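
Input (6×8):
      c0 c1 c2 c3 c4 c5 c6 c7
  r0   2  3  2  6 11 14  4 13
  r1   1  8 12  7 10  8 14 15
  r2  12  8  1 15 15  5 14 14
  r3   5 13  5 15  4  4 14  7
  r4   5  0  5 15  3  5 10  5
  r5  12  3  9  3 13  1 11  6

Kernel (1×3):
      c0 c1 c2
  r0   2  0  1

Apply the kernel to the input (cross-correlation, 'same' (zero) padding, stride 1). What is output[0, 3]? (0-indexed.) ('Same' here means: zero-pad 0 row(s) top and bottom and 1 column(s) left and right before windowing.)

The receptive field on the zero-padded input at this output position is [2 6 11]. Elementwise product with the kernel and sum: 2·2 + 11·1.

15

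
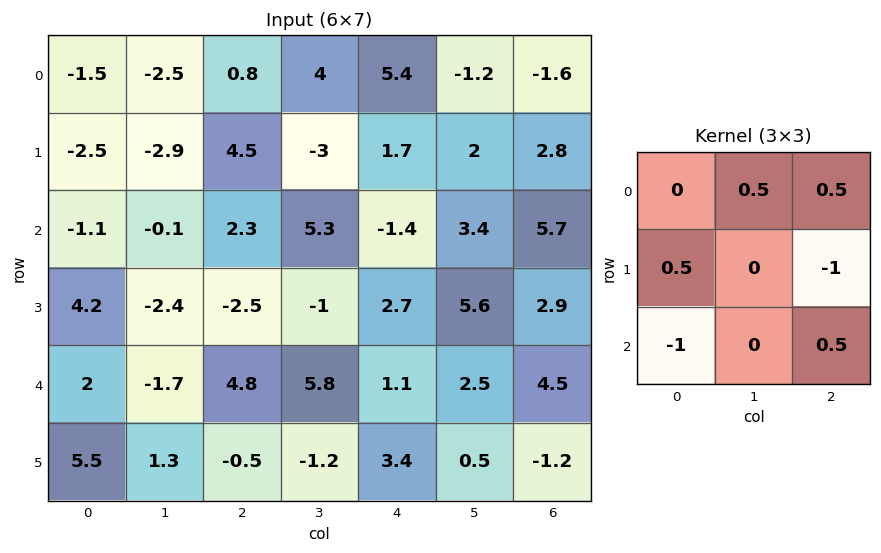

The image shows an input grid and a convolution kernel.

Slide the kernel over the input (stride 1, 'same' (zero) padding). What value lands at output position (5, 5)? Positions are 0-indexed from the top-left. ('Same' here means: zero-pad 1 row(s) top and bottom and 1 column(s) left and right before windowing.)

6.4

The receptive field on the zero-padded input at this output position is [1.1 2.5 4.5 / 3.4 0.5 -1.2 / 0 0 0]. Elementwise product with the kernel and sum: 2.5·0.5 + 4.5·0.5 + 3.4·0.5 + -1.2·-1 + 0·-1 + 0·0.5.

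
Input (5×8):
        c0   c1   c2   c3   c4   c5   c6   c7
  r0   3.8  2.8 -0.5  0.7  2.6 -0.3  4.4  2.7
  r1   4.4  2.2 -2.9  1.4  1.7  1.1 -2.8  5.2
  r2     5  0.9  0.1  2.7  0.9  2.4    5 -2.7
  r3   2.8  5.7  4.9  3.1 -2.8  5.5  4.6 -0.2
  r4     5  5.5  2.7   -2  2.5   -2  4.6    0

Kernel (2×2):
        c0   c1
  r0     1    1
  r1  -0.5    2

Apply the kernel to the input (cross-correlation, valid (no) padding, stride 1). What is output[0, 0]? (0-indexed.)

The receptive field on the input at this output position is [3.8 2.8 / 4.4 2.2]. Elementwise product with the kernel and sum: 3.8·1 + 2.8·1 + 4.4·-0.5 + 2.2·2.

8.8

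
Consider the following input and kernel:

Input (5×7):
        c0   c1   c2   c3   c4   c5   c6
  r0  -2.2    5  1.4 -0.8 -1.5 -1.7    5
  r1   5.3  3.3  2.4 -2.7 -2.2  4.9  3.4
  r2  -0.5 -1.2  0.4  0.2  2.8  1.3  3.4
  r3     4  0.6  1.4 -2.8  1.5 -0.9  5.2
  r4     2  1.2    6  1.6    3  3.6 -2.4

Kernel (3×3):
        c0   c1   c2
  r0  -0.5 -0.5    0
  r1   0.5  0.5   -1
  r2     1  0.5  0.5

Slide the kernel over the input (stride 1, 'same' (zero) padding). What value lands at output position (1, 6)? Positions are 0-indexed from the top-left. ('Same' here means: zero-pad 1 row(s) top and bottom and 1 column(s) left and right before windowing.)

5.5

The receptive field on the zero-padded input at this output position is [-1.7 5 0 / 4.9 3.4 0 / 1.3 3.4 0]. Elementwise product with the kernel and sum: -1.7·-0.5 + 5·-0.5 + 4.9·0.5 + 3.4·0.5 + 0·-1 + 1.3·1 + 3.4·0.5 + 0·0.5.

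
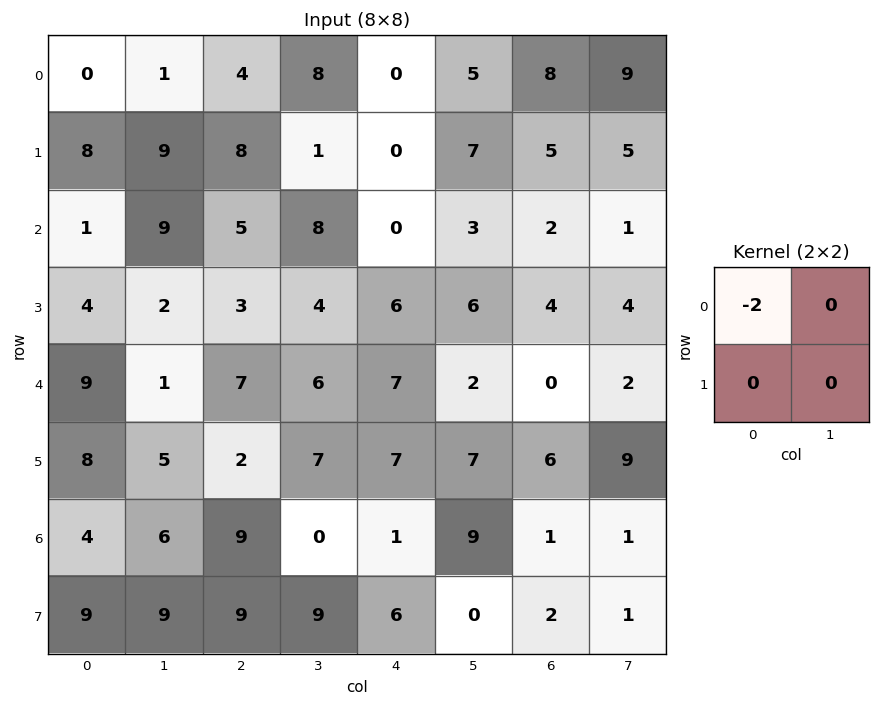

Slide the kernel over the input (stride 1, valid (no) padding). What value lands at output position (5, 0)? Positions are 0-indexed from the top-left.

The receptive field on the input at this output position is [8 5 / 4 6]. Elementwise product with the kernel and sum: 8·-2.

-16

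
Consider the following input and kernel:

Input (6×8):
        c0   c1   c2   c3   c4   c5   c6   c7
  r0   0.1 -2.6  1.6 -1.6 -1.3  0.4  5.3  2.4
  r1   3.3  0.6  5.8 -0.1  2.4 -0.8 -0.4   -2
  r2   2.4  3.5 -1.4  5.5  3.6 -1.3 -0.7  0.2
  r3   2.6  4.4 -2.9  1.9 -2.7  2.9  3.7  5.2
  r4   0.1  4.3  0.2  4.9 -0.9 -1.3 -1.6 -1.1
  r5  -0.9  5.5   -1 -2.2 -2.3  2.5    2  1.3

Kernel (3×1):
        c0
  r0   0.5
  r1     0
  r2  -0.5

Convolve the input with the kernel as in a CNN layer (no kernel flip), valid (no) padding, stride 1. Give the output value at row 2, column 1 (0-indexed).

The receptive field on the input at this output position is [3.5 / 4.4 / 4.3]. Elementwise product with the kernel and sum: 3.5·0.5 + 4.3·-0.5.

-0.4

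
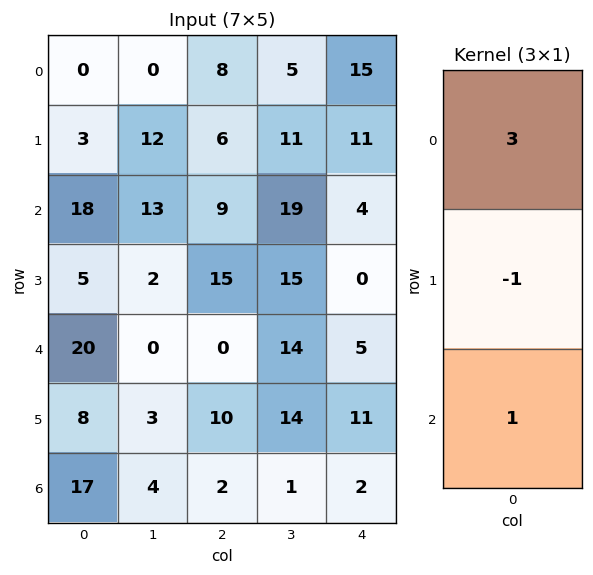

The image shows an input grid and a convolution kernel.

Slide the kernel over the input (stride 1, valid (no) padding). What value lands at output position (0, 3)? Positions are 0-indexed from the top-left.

The receptive field on the input at this output position is [5 / 11 / 19]. Elementwise product with the kernel and sum: 5·3 + 11·-1 + 19·1.

23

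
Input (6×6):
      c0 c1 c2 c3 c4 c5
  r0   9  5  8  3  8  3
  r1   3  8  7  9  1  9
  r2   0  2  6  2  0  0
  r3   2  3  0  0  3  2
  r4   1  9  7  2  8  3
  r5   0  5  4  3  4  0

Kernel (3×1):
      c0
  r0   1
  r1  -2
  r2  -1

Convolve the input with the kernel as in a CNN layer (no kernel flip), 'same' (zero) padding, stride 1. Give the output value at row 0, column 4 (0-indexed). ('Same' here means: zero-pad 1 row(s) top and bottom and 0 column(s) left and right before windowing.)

The receptive field on the zero-padded input at this output position is [0 / 8 / 1]. Elementwise product with the kernel and sum: 0·1 + 8·-2 + 1·-1.

-17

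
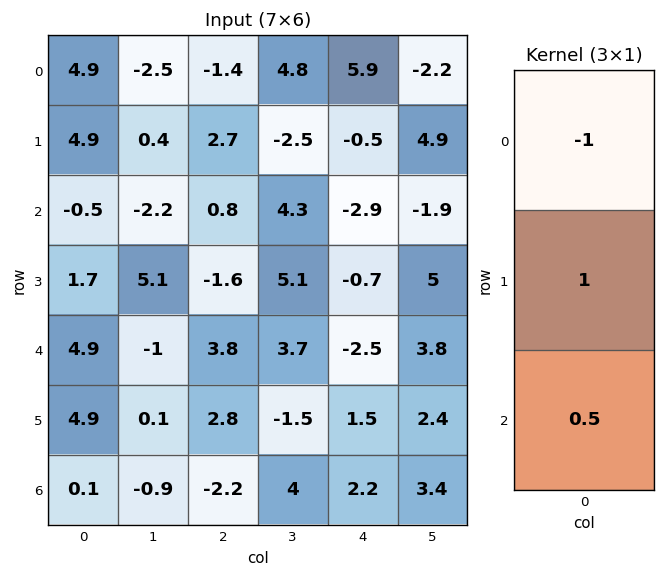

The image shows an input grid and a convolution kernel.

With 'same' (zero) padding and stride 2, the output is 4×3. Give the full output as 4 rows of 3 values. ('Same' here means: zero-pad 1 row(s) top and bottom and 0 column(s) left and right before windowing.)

Output[0,0]: The receptive field on the zero-padded input at this output position is [0 / 4.9 / 4.9]. Elementwise product with the kernel and sum: 0·-1 + 4.9·1 + 4.9·0.5.
Output[0,1]: The receptive field on the zero-padded input at this output position is [0 / -1.4 / 2.7]. Elementwise product with the kernel and sum: 0·-1 + -1.4·1 + 2.7·0.5.

7.35 -0.05 5.65
-4.55 -2.7 -2.75
5.65 6.8 -1.05
-4.8 -5 0.7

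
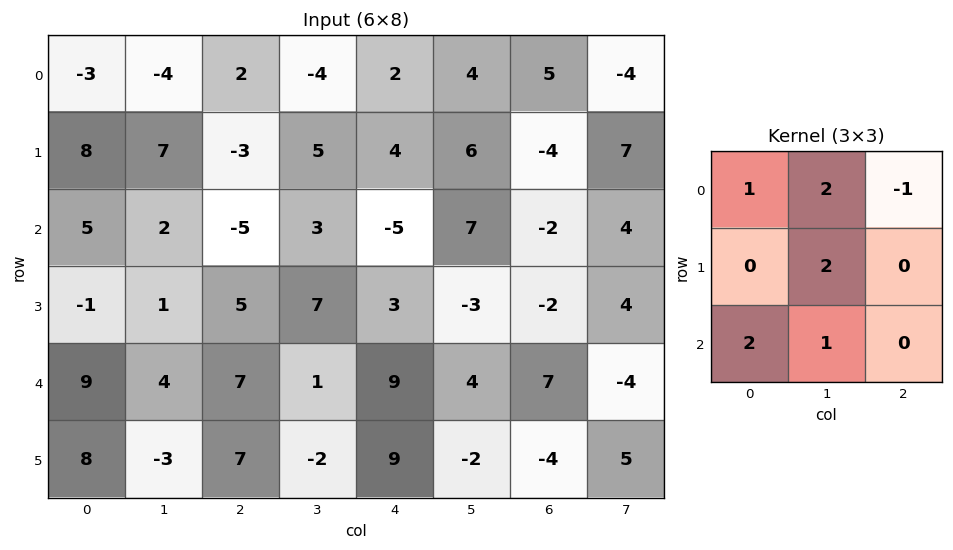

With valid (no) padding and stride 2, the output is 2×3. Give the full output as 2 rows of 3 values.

Output[0,0]: The receptive field on the input at this output position is [-3 -4 2 / 8 7 -3 / 5 2 -5]. Elementwise product with the kernel and sum: -3·1 + -4·2 + 2·-1 + 7·2 + 5·2 + 2·1.

13 -5 14
38 35 27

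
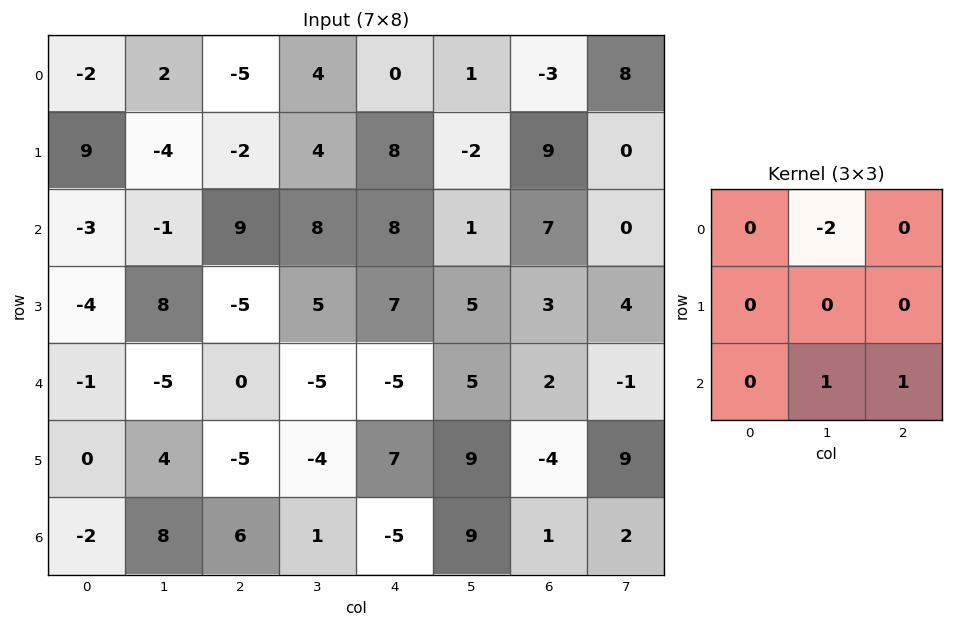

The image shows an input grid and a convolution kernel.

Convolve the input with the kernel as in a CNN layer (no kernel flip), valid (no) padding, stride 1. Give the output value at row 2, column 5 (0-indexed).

-13

The receptive field on the input at this output position is [1 7 0 / 5 3 4 / 5 2 -1]. Elementwise product with the kernel and sum: 7·-2 + 2·1 + -1·1.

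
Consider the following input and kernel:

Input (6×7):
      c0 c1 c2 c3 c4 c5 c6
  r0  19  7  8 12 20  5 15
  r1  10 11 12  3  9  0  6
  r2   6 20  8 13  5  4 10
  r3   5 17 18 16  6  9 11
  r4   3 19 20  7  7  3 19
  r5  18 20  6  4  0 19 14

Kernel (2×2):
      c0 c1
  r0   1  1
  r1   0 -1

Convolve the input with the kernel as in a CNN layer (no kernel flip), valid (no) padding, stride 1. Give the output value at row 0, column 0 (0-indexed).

The receptive field on the input at this output position is [19 7 / 10 11]. Elementwise product with the kernel and sum: 19·1 + 7·1 + 11·-1.

15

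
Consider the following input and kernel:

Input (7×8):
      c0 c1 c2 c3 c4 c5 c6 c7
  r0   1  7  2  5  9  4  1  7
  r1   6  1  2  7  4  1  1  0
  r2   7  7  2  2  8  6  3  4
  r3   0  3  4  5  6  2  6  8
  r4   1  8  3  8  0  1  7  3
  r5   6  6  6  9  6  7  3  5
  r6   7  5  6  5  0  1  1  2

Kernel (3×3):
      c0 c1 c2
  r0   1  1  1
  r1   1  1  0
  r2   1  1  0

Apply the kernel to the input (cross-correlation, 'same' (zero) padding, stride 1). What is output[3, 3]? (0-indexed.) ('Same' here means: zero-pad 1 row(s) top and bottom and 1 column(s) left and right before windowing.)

32

The receptive field on the zero-padded input at this output position is [2 2 8 / 4 5 6 / 3 8 0]. Elementwise product with the kernel and sum: 2·1 + 2·1 + 8·1 + 4·1 + 5·1 + 3·1 + 8·1.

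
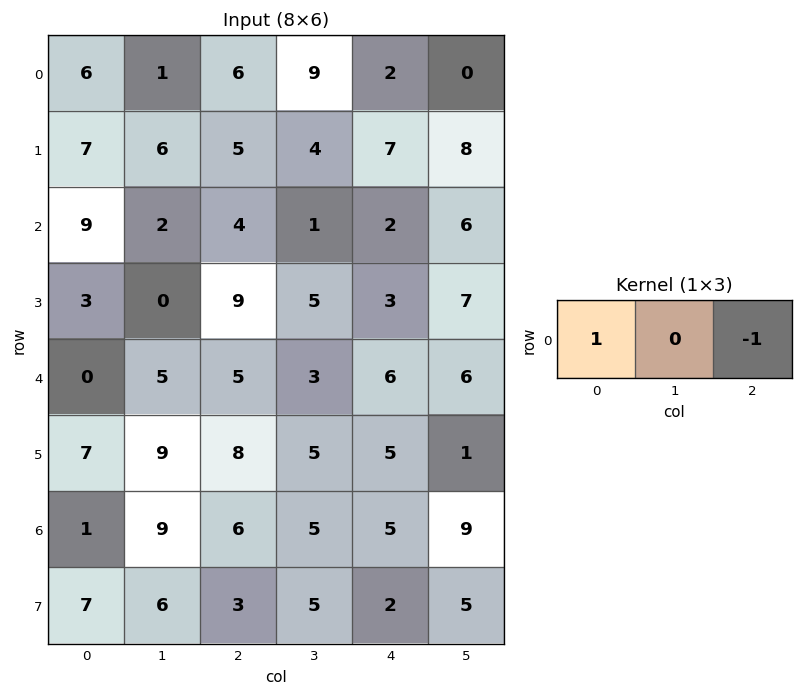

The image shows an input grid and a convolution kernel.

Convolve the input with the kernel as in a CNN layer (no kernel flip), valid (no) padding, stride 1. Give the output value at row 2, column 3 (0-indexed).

The receptive field on the input at this output position is [1 2 6]. Elementwise product with the kernel and sum: 1·1 + 6·-1.

-5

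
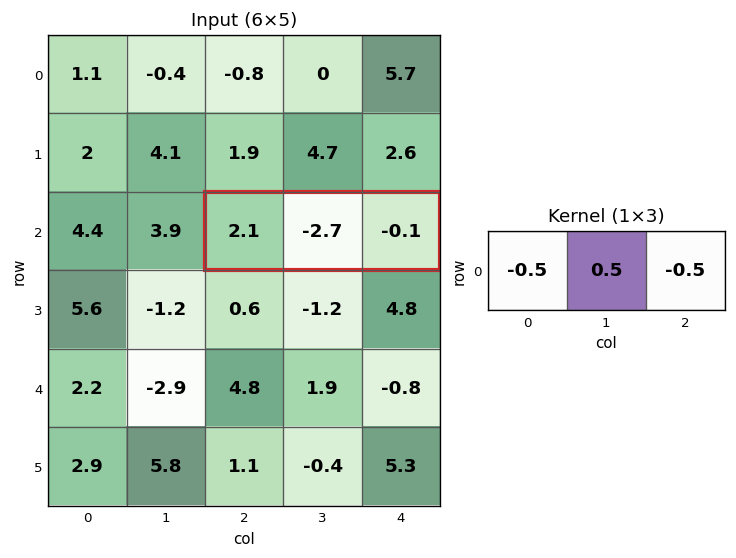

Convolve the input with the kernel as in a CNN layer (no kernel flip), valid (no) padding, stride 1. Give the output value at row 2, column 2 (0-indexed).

-2.35

The receptive field on the input at this output position is [2.1 -2.7 -0.1]. Elementwise product with the kernel and sum: 2.1·-0.5 + -2.7·0.5 + -0.1·-0.5.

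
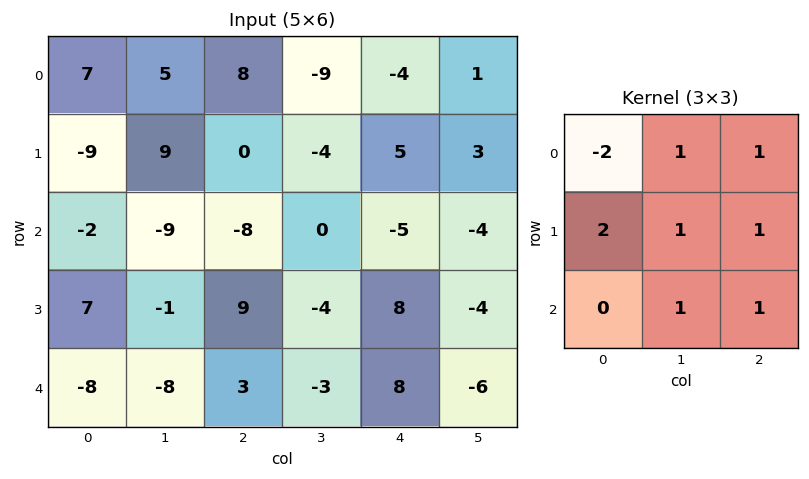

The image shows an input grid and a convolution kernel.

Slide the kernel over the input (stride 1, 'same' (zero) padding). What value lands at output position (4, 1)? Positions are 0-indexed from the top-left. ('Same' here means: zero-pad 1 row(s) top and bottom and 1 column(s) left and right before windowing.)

-27

The receptive field on the zero-padded input at this output position is [7 -1 9 / -8 -8 3 / 0 0 0]. Elementwise product with the kernel and sum: 7·-2 + -1·1 + 9·1 + -8·2 + -8·1 + 3·1 + 0·1 + 0·1.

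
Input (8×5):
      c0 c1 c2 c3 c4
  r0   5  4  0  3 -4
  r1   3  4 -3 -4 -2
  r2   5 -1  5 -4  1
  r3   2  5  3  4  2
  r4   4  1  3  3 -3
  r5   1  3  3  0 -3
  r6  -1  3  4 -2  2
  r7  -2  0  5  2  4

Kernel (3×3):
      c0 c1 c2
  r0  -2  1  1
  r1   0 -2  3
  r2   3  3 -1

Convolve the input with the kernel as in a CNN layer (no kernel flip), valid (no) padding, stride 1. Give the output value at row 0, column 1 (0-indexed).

5

The receptive field on the input at this output position is [4 0 3 / 4 -3 -4 / -1 5 -4]. Elementwise product with the kernel and sum: 4·-2 + 0·1 + 3·1 + -3·-2 + -4·3 + -1·3 + 5·3 + -4·-1.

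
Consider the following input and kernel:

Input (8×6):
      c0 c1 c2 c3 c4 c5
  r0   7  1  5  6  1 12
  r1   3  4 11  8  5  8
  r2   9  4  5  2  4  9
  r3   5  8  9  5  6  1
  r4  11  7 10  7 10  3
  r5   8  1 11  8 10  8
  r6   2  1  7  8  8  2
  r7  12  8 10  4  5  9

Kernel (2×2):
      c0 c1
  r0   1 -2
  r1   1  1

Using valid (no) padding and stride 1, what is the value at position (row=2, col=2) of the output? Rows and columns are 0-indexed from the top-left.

15

The receptive field on the input at this output position is [5 2 / 9 5]. Elementwise product with the kernel and sum: 5·1 + 2·-2 + 9·1 + 5·1.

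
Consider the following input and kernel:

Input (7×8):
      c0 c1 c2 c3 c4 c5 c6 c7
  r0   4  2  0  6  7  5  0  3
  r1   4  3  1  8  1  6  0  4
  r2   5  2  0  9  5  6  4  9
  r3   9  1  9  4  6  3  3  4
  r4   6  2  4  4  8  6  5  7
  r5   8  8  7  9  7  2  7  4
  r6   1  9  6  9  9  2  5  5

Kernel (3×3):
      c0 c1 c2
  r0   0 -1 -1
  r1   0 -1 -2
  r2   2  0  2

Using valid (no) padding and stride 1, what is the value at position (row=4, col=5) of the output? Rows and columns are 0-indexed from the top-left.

-13

The receptive field on the input at this output position is [6 5 7 / 2 7 4 / 2 5 5]. Elementwise product with the kernel and sum: 5·-1 + 7·-1 + 7·-1 + 4·-2 + 2·2 + 5·2.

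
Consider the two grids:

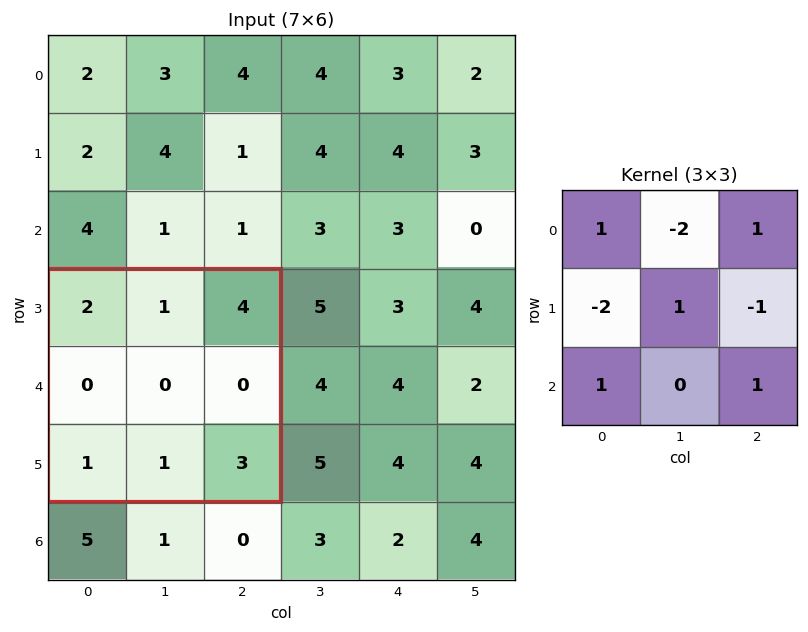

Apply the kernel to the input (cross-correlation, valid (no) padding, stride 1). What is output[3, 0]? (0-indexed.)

8

The receptive field on the input at this output position is [2 1 4 / 0 0 0 / 1 1 3]. Elementwise product with the kernel and sum: 2·1 + 1·-2 + 4·1 + 0·-2 + 0·1 + 0·-1 + 1·1 + 3·1.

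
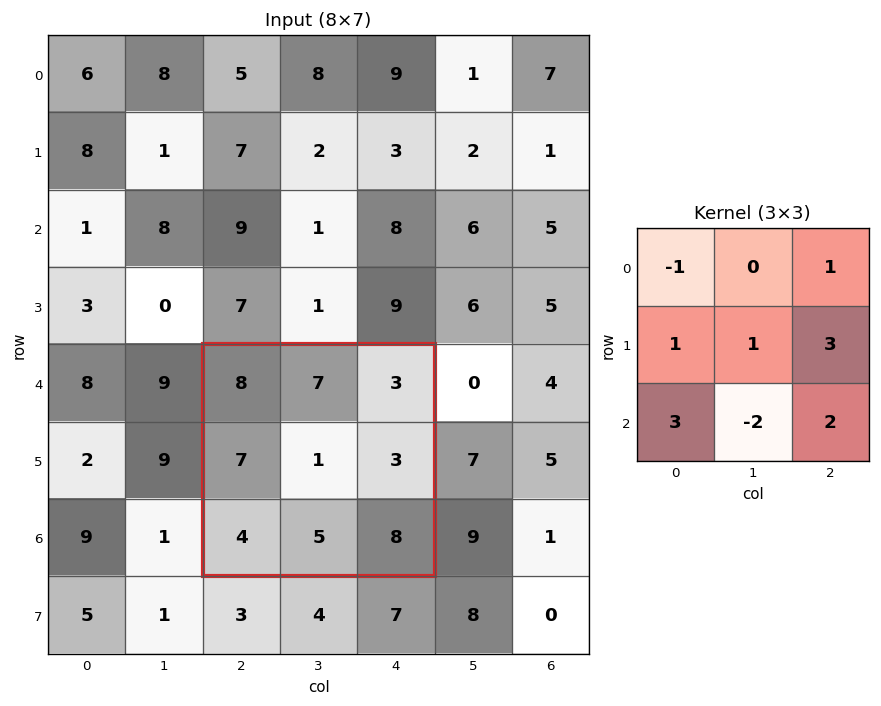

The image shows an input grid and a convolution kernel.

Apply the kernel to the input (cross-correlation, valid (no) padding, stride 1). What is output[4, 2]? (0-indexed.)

The receptive field on the input at this output position is [8 7 3 / 7 1 3 / 4 5 8]. Elementwise product with the kernel and sum: 8·-1 + 3·1 + 7·1 + 1·1 + 3·3 + 4·3 + 5·-2 + 8·2.

30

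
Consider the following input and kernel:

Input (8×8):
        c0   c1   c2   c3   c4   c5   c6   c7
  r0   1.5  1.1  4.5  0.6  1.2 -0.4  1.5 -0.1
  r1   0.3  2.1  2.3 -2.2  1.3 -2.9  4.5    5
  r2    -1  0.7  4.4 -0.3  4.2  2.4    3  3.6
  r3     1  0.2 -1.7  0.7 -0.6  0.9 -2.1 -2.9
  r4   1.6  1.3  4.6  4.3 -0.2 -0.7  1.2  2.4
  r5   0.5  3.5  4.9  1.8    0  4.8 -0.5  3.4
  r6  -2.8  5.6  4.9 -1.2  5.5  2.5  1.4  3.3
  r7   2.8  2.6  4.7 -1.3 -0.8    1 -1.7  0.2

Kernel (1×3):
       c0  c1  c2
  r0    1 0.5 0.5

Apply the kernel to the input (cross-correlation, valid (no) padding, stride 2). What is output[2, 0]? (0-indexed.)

The receptive field on the input at this output position is [1.6 1.3 4.6]. Elementwise product with the kernel and sum: 1.6·1 + 1.3·0.5 + 4.6·0.5.

4.55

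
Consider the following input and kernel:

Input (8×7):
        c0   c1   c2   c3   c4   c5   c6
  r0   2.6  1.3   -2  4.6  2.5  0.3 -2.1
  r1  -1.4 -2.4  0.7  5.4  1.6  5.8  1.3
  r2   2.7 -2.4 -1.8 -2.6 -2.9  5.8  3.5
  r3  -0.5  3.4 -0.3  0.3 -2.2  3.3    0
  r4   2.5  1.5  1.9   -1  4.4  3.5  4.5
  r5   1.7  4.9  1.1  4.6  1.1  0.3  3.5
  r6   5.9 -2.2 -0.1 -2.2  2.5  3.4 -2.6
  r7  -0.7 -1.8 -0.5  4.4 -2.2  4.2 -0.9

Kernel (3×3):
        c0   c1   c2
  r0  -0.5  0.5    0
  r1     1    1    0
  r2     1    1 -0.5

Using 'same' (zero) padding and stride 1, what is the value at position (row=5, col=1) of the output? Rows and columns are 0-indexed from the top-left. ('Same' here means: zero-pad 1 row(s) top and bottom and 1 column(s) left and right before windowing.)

9.85

The receptive field on the zero-padded input at this output position is [2.5 1.5 1.9 / 1.7 4.9 1.1 / 5.9 -2.2 -0.1]. Elementwise product with the kernel and sum: 2.5·-0.5 + 1.5·0.5 + 1.7·1 + 4.9·1 + 5.9·1 + -2.2·1 + -0.1·-0.5.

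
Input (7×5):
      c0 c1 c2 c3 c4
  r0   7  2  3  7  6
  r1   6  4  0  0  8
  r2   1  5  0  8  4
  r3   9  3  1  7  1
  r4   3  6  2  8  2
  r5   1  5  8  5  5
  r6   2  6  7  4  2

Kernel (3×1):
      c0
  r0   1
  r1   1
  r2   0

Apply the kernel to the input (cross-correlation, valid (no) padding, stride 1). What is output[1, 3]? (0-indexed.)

The receptive field on the input at this output position is [0 / 8 / 7]. Elementwise product with the kernel and sum: 0·1 + 8·1.

8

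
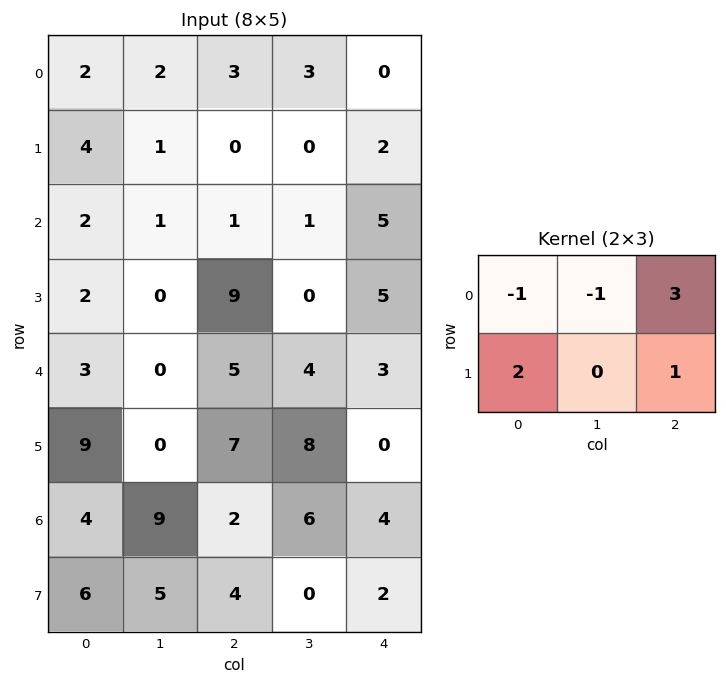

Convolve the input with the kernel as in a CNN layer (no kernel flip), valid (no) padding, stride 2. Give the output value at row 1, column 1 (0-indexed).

36

The receptive field on the input at this output position is [1 1 5 / 9 0 5]. Elementwise product with the kernel and sum: 1·-1 + 1·-1 + 5·3 + 9·2 + 5·1.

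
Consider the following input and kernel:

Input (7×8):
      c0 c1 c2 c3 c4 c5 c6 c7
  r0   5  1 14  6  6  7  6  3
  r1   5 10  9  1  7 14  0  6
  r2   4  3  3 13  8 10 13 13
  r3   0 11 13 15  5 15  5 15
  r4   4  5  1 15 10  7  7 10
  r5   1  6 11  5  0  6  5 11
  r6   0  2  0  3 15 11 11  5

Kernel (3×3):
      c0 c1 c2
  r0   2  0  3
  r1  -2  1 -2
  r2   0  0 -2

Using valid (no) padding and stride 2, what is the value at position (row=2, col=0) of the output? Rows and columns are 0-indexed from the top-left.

The receptive field on the input at this output position is [4 5 1 / 1 6 11 / 0 2 0]. Elementwise product with the kernel and sum: 4·2 + 1·3 + 1·-2 + 6·1 + 11·-2 + 0·-2.

-7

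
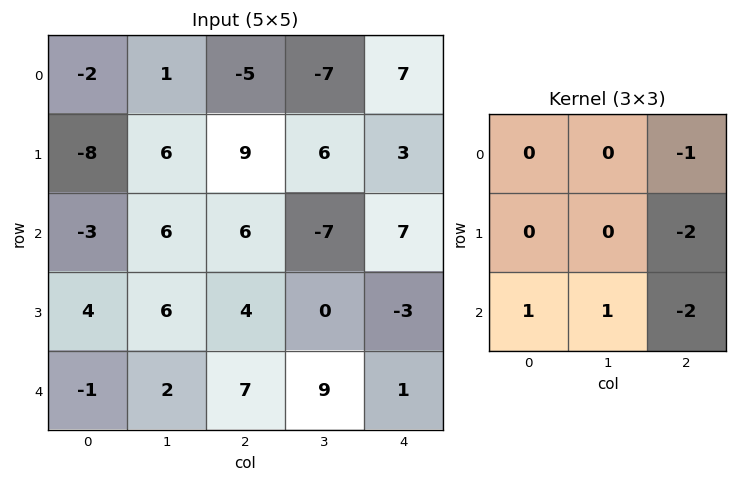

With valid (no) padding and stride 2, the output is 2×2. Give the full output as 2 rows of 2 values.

-22 -28
-27 13

Output[0,0]: The receptive field on the input at this output position is [-2 1 -5 / -8 6 9 / -3 6 6]. Elementwise product with the kernel and sum: -5·-1 + 9·-2 + -3·1 + 6·1 + 6·-2.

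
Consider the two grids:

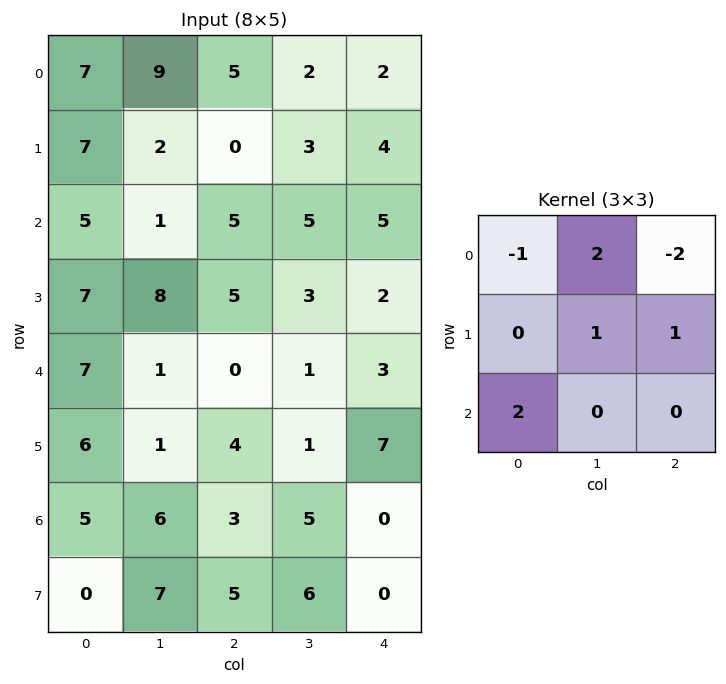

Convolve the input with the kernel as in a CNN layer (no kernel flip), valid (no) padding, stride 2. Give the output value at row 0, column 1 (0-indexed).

The receptive field on the input at this output position is [5 2 2 / 0 3 4 / 5 5 5]. Elementwise product with the kernel and sum: 5·-1 + 2·2 + 2·-2 + 3·1 + 4·1 + 5·2.

12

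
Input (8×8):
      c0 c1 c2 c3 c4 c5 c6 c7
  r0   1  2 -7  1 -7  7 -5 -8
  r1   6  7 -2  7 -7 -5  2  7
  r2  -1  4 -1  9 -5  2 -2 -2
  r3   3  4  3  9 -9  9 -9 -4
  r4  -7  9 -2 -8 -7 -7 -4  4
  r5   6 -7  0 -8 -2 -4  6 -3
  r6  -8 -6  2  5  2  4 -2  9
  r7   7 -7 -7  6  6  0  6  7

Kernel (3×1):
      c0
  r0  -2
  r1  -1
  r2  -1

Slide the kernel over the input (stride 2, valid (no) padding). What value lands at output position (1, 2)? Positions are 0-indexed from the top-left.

26

The receptive field on the input at this output position is [-5 / -9 / -7]. Elementwise product with the kernel and sum: -5·-2 + -9·-1 + -7·-1.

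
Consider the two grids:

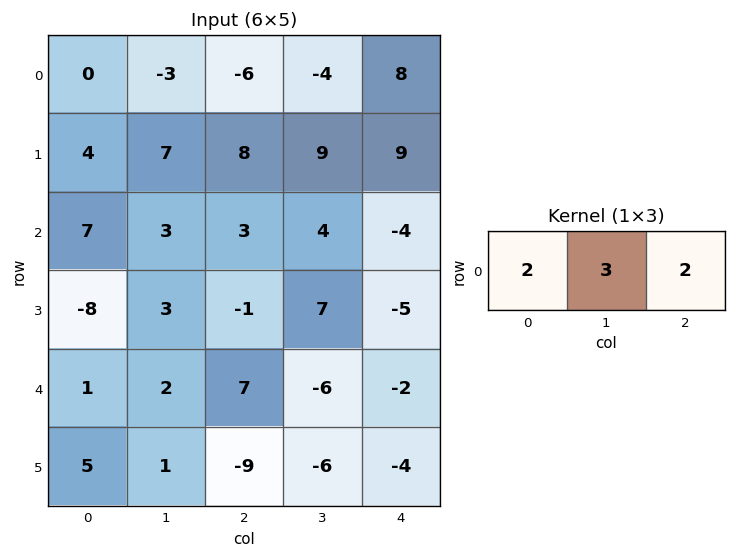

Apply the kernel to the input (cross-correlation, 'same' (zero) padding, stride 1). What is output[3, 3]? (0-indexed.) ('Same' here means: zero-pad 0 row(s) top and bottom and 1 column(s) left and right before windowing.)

9

The receptive field on the zero-padded input at this output position is [-1 7 -5]. Elementwise product with the kernel and sum: -1·2 + 7·3 + -5·2.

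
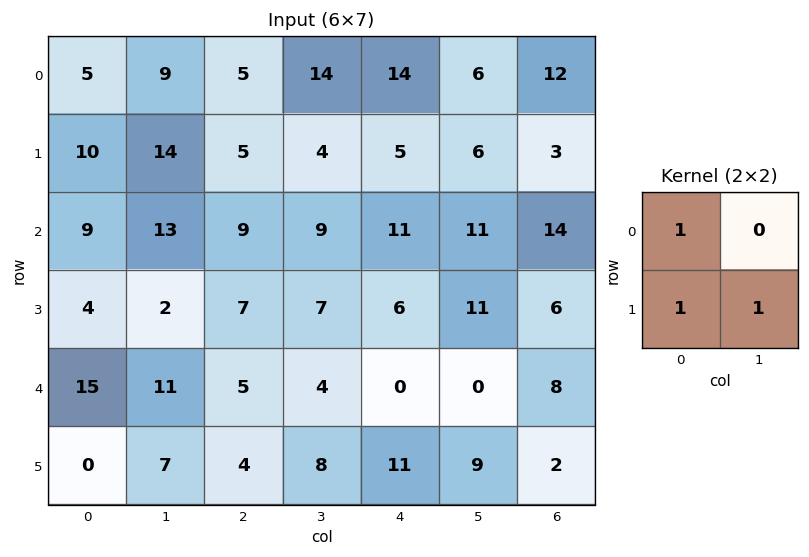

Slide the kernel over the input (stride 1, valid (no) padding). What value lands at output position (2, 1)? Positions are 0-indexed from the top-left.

22

The receptive field on the input at this output position is [13 9 / 2 7]. Elementwise product with the kernel and sum: 13·1 + 2·1 + 7·1.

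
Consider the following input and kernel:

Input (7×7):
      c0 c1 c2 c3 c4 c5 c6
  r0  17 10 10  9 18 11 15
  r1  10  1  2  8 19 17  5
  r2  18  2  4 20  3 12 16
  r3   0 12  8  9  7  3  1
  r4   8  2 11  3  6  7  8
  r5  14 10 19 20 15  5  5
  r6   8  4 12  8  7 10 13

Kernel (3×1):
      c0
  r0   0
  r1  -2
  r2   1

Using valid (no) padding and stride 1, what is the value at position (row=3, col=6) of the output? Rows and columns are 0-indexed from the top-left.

-11

The receptive field on the input at this output position is [1 / 8 / 5]. Elementwise product with the kernel and sum: 8·-2 + 5·1.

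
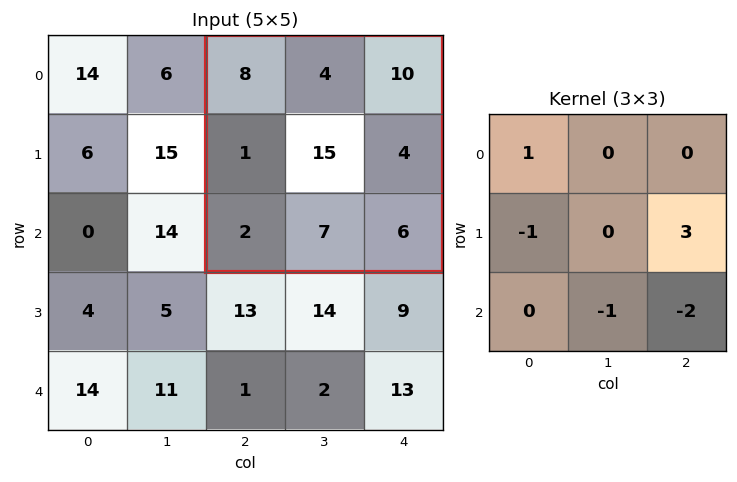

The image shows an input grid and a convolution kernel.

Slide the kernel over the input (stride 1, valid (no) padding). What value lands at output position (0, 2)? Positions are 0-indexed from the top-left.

The receptive field on the input at this output position is [8 4 10 / 1 15 4 / 2 7 6]. Elementwise product with the kernel and sum: 8·1 + 1·-1 + 4·3 + 7·-1 + 6·-2.

0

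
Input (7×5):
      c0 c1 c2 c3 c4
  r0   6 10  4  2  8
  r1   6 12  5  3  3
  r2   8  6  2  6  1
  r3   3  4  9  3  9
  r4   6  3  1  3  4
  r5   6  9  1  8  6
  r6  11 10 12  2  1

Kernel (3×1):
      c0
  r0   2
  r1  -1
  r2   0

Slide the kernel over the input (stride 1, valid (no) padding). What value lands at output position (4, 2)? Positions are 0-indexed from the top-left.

1

The receptive field on the input at this output position is [1 / 1 / 12]. Elementwise product with the kernel and sum: 1·2 + 1·-1.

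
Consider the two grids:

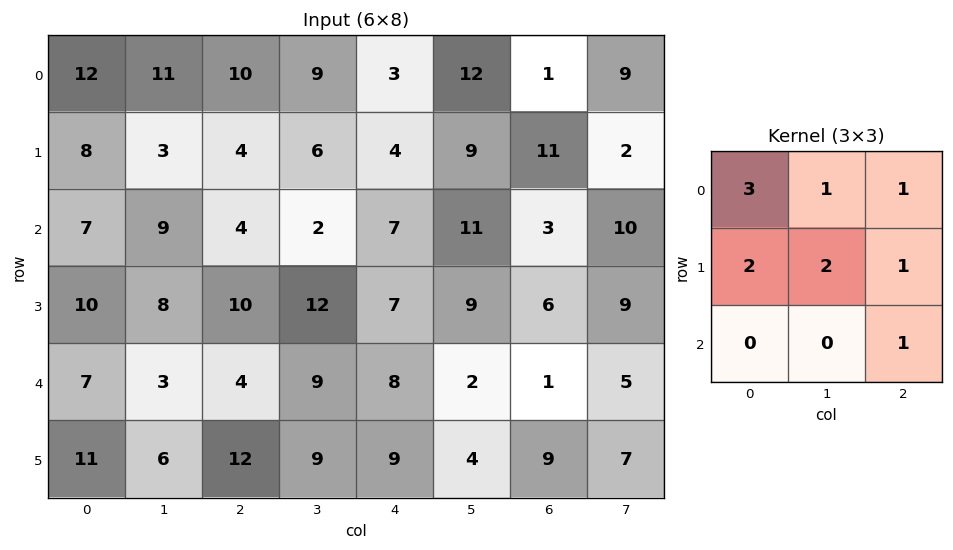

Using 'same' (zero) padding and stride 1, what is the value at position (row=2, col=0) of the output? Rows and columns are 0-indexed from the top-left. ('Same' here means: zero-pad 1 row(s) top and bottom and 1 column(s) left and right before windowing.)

The receptive field on the zero-padded input at this output position is [0 8 3 / 0 7 9 / 0 10 8]. Elementwise product with the kernel and sum: 0·3 + 8·1 + 3·1 + 0·2 + 7·2 + 9·1 + 8·1.

42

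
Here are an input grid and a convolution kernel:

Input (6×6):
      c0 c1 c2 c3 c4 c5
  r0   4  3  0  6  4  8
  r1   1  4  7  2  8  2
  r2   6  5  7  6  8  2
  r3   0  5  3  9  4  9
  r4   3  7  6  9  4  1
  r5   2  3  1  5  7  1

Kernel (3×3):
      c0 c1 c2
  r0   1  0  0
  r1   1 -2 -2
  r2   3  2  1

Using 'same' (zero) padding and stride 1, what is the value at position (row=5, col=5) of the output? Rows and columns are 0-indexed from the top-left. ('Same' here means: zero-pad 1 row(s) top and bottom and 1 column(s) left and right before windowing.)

The receptive field on the zero-padded input at this output position is [4 1 0 / 7 1 0 / 0 0 0]. Elementwise product with the kernel and sum: 4·1 + 7·1 + 1·-2 + 0·-2 + 0·3 + 0·2 + 0·1.

9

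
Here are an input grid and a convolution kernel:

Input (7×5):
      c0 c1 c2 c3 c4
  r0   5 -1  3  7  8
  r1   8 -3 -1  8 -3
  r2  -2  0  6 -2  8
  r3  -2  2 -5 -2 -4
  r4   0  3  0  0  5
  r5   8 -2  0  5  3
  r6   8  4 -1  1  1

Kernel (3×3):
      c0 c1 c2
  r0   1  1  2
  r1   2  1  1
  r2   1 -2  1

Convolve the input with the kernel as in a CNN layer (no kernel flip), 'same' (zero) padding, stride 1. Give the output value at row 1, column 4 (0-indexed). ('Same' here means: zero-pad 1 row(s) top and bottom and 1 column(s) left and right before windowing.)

The receptive field on the zero-padded input at this output position is [7 8 0 / 8 -3 0 / -2 8 0]. Elementwise product with the kernel and sum: 7·1 + 8·1 + 0·2 + 8·2 + -3·1 + 0·1 + -2·1 + 8·-2 + 0·1.

10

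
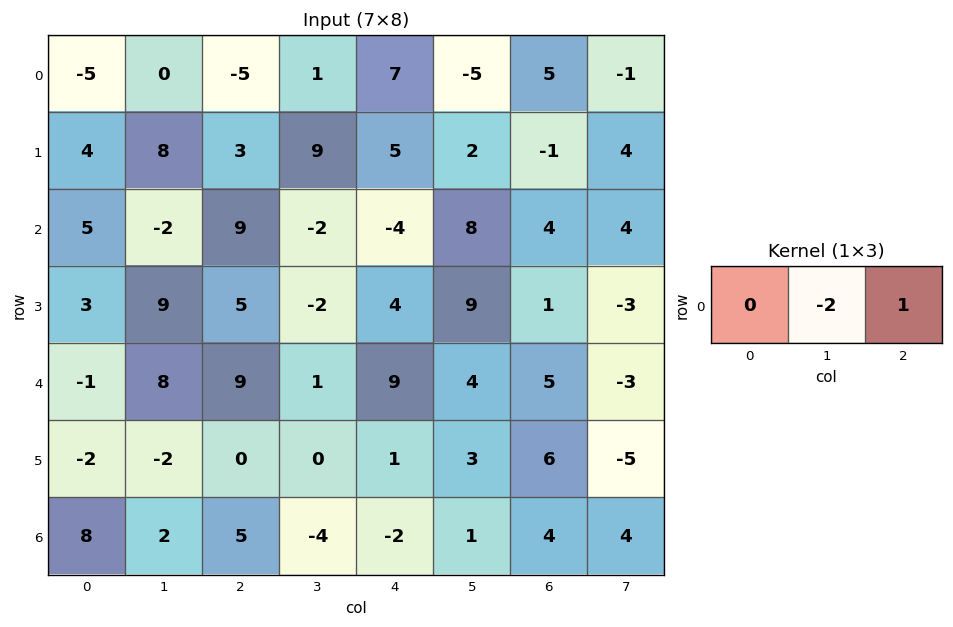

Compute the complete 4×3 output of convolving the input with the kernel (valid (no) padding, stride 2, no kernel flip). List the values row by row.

Output[0,0]: The receptive field on the input at this output position is [-5 0 -5]. Elementwise product with the kernel and sum: 0·-2 + -5·1.

-5 5 15
13 0 -12
-7 7 -3
1 6 2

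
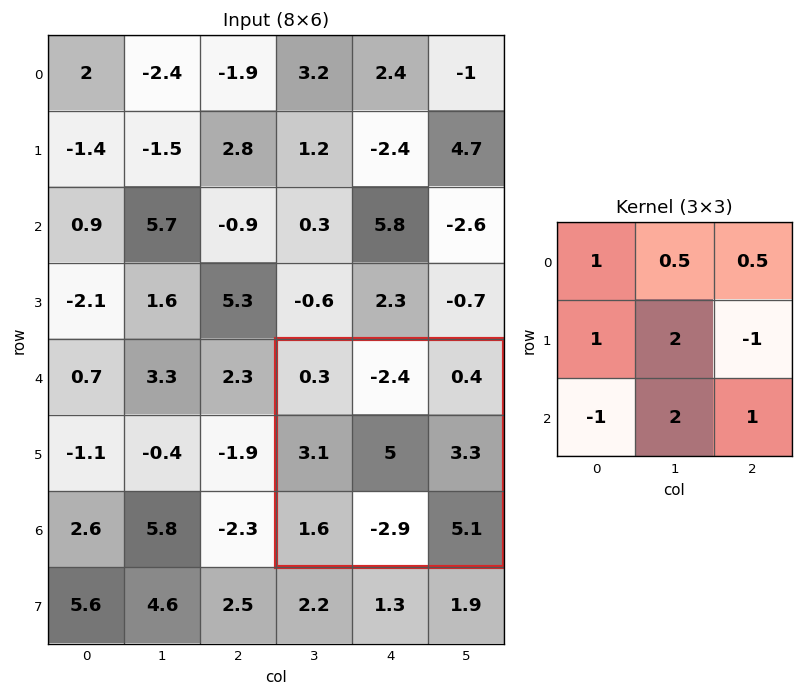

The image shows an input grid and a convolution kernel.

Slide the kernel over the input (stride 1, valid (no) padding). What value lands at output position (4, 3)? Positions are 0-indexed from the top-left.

The receptive field on the input at this output position is [0.3 -2.4 0.4 / 3.1 5 3.3 / 1.6 -2.9 5.1]. Elementwise product with the kernel and sum: 0.3·1 + -2.4·0.5 + 0.4·0.5 + 3.1·1 + 5·2 + 3.3·-1 + 1.6·-1 + -2.9·2 + 5.1·1.

6.8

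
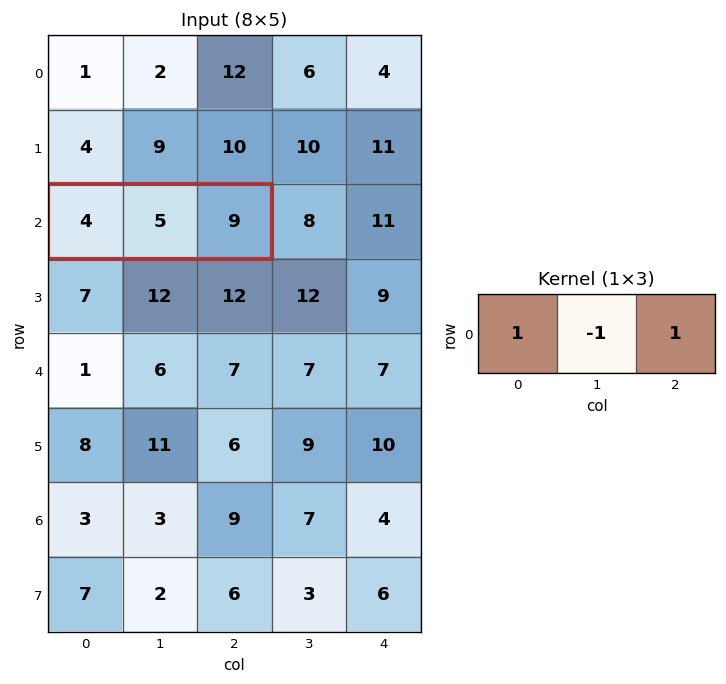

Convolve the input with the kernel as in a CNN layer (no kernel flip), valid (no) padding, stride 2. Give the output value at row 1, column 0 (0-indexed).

The receptive field on the input at this output position is [4 5 9]. Elementwise product with the kernel and sum: 4·1 + 5·-1 + 9·1.

8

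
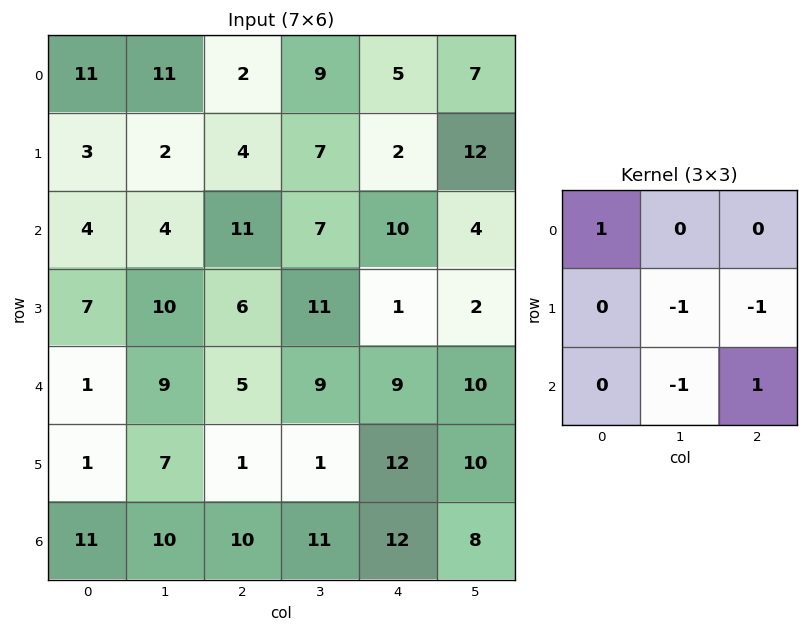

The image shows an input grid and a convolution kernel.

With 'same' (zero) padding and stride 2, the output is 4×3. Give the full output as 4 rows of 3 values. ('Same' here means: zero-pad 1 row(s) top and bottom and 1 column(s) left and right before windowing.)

-23 -8 -2
-5 -11 -6
-4 -4 -10
-21 -14 -19

Output[0,0]: The receptive field on the zero-padded input at this output position is [0 0 0 / 0 11 11 / 0 3 2]. Elementwise product with the kernel and sum: 0·1 + 11·-1 + 11·-1 + 3·-1 + 2·1.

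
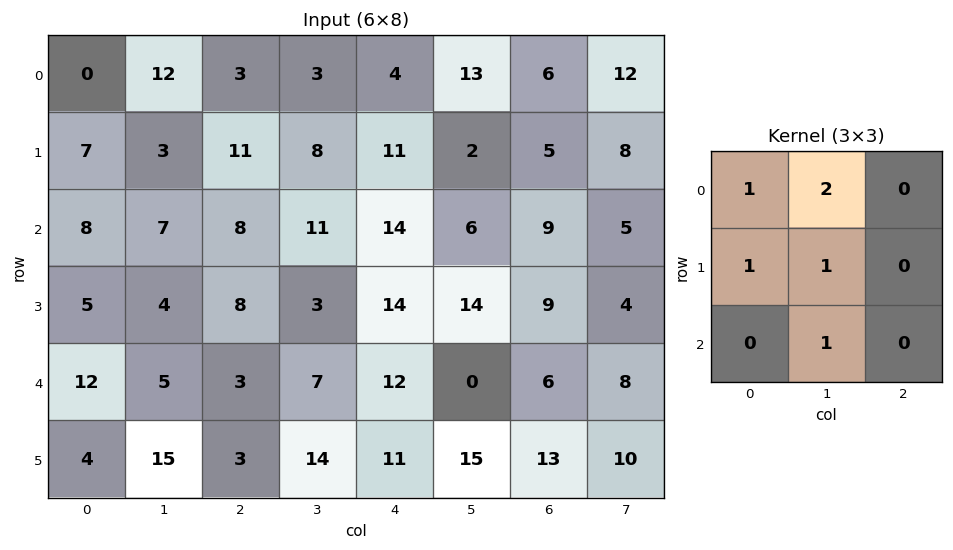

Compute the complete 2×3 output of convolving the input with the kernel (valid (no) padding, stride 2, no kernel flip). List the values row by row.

41 39 49
36 48 54

Output[0,0]: The receptive field on the input at this output position is [0 12 3 / 7 3 11 / 8 7 8]. Elementwise product with the kernel and sum: 0·1 + 12·2 + 7·1 + 3·1 + 7·1.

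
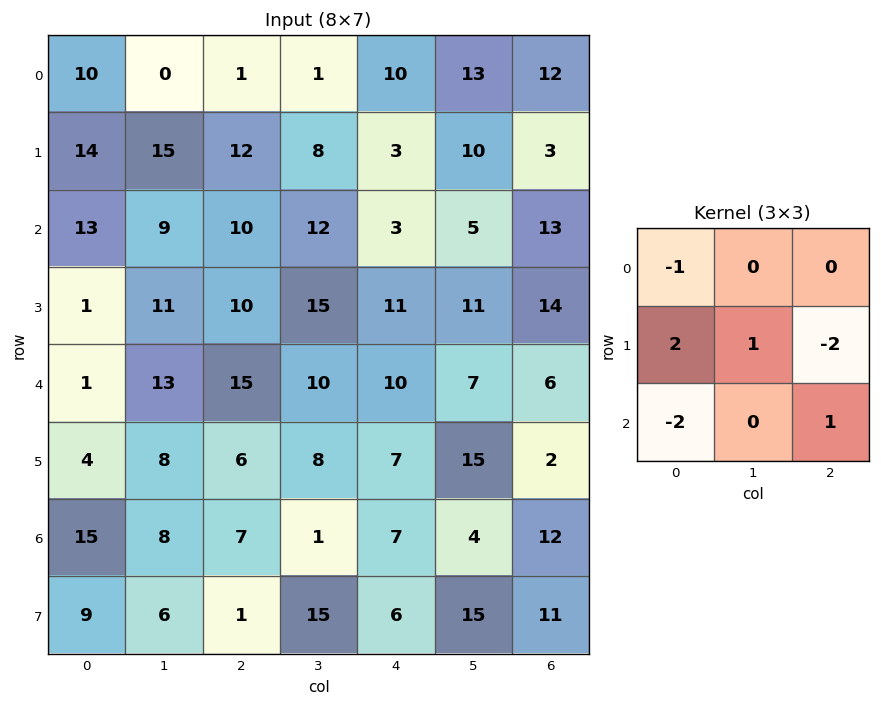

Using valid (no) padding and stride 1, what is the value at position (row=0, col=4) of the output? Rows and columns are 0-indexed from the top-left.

The receptive field on the input at this output position is [10 13 12 / 3 10 3 / 3 5 13]. Elementwise product with the kernel and sum: 10·-1 + 3·2 + 10·1 + 3·-2 + 3·-2 + 13·1.

7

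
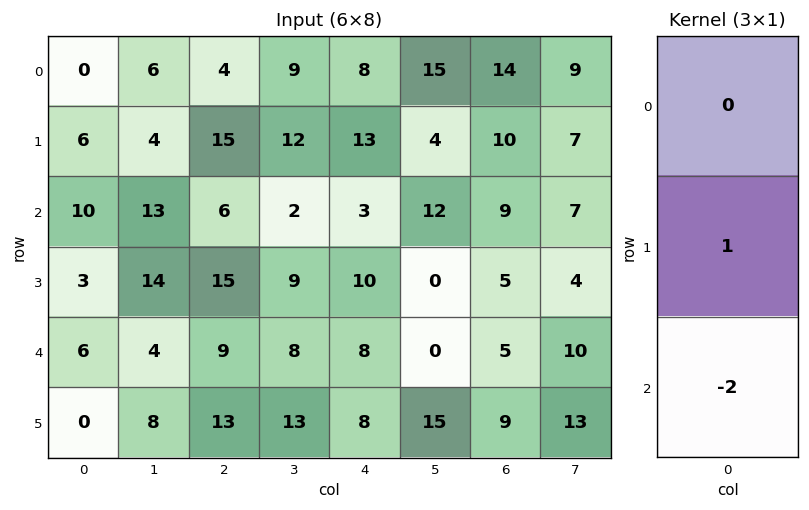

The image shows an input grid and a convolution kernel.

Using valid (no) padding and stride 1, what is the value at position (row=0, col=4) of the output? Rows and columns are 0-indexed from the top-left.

7

The receptive field on the input at this output position is [8 / 13 / 3]. Elementwise product with the kernel and sum: 13·1 + 3·-2.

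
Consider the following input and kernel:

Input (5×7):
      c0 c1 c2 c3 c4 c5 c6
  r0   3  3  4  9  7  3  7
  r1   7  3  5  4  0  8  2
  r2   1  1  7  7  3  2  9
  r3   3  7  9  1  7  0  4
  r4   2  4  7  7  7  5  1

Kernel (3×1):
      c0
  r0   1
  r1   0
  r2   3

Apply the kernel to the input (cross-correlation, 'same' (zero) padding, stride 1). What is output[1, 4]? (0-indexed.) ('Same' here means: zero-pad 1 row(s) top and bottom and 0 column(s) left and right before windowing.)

16

The receptive field on the zero-padded input at this output position is [7 / 0 / 3]. Elementwise product with the kernel and sum: 7·1 + 3·3.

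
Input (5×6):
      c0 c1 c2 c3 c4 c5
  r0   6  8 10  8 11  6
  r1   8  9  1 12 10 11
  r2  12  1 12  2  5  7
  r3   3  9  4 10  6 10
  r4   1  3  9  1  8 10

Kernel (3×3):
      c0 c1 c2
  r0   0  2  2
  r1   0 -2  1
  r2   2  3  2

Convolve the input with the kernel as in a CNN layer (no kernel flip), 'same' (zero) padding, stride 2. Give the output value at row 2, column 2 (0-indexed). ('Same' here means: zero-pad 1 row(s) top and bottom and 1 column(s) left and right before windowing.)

The receptive field on the zero-padded input at this output position is [10 6 10 / 1 8 10 / 0 0 0]. Elementwise product with the kernel and sum: 6·2 + 10·2 + 8·-2 + 10·1 + 0·2 + 0·3 + 0·2.

26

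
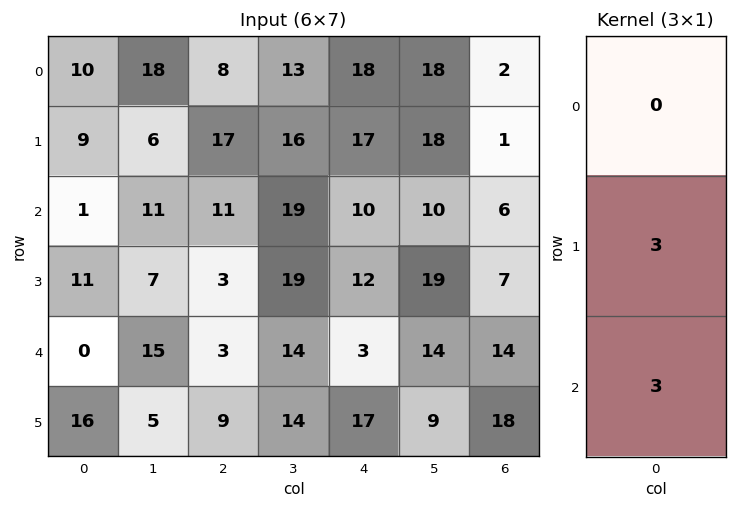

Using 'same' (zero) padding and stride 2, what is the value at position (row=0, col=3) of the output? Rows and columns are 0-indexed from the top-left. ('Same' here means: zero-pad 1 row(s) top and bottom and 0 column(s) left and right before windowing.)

9

The receptive field on the zero-padded input at this output position is [0 / 2 / 1]. Elementwise product with the kernel and sum: 2·3 + 1·3.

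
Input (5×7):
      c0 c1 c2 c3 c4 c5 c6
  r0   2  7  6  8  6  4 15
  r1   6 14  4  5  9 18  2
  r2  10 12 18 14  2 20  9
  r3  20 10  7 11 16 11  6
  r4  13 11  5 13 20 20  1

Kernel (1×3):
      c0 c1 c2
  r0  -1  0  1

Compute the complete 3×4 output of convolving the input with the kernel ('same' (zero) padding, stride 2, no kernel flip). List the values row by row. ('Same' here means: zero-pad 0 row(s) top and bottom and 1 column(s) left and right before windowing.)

Output[0,0]: The receptive field on the zero-padded input at this output position is [0 2 7]. Elementwise product with the kernel and sum: 0·-1 + 7·1.
Output[0,1]: The receptive field on the zero-padded input at this output position is [7 6 8]. Elementwise product with the kernel and sum: 7·-1 + 8·1.

7 1 -4 -4
12 2 6 -20
11 2 7 -20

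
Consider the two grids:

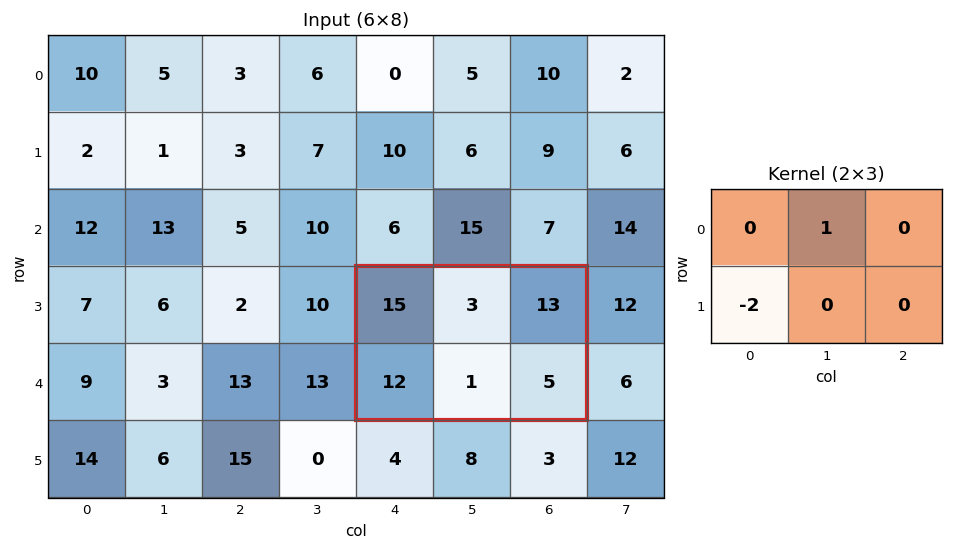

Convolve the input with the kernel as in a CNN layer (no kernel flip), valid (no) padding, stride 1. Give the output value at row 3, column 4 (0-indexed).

-21

The receptive field on the input at this output position is [15 3 13 / 12 1 5]. Elementwise product with the kernel and sum: 3·1 + 12·-2.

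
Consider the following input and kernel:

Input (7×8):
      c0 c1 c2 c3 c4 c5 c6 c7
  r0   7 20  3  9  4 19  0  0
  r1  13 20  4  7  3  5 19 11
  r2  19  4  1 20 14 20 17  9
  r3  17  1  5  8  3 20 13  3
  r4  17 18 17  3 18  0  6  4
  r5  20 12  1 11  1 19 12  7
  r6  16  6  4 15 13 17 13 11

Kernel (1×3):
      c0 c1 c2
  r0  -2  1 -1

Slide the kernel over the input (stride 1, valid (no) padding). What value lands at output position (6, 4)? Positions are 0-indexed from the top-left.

The receptive field on the input at this output position is [13 17 13]. Elementwise product with the kernel and sum: 13·-2 + 17·1 + 13·-1.

-22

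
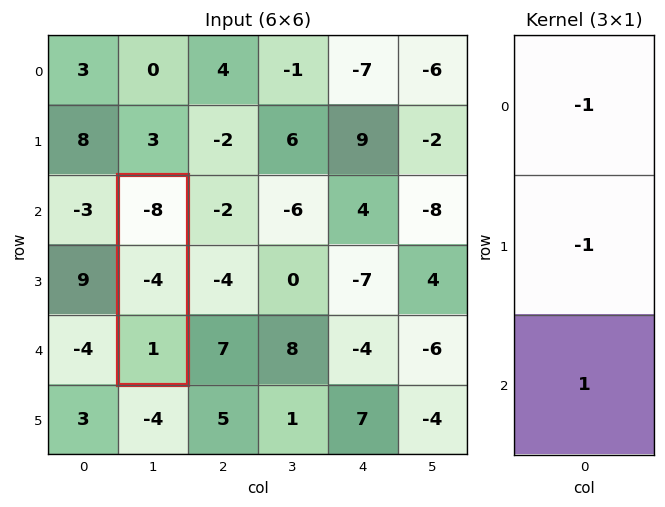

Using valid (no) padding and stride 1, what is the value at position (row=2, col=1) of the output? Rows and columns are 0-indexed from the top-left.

The receptive field on the input at this output position is [-8 / -4 / 1]. Elementwise product with the kernel and sum: -8·-1 + -4·-1 + 1·1.

13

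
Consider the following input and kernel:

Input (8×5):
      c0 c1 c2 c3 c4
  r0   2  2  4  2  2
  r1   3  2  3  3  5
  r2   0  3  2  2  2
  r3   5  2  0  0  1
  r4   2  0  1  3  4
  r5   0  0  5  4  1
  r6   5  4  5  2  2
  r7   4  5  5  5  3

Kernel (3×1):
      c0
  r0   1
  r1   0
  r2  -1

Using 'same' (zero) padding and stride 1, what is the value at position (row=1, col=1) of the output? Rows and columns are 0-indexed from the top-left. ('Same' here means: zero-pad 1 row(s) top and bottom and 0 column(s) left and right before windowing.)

-1

The receptive field on the zero-padded input at this output position is [2 / 2 / 3]. Elementwise product with the kernel and sum: 2·1 + 3·-1.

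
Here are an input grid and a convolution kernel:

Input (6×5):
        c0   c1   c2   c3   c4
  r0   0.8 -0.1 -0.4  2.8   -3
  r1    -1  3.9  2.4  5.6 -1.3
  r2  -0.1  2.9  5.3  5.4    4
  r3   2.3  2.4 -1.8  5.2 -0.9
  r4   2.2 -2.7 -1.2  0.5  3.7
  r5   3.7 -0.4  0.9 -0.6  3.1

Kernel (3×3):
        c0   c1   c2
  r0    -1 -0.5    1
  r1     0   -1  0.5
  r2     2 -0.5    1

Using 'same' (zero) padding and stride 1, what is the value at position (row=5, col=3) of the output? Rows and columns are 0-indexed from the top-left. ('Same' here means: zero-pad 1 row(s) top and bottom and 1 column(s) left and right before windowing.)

The receptive field on the zero-padded input at this output position is [-1.2 0.5 3.7 / 0.9 -0.6 3.1 / 0 0 0]. Elementwise product with the kernel and sum: -1.2·-1 + 0.5·-0.5 + 3.7·1 + -0.6·-1 + 3.1·0.5 + 0·2 + 0·-0.5 + 0·1.

6.8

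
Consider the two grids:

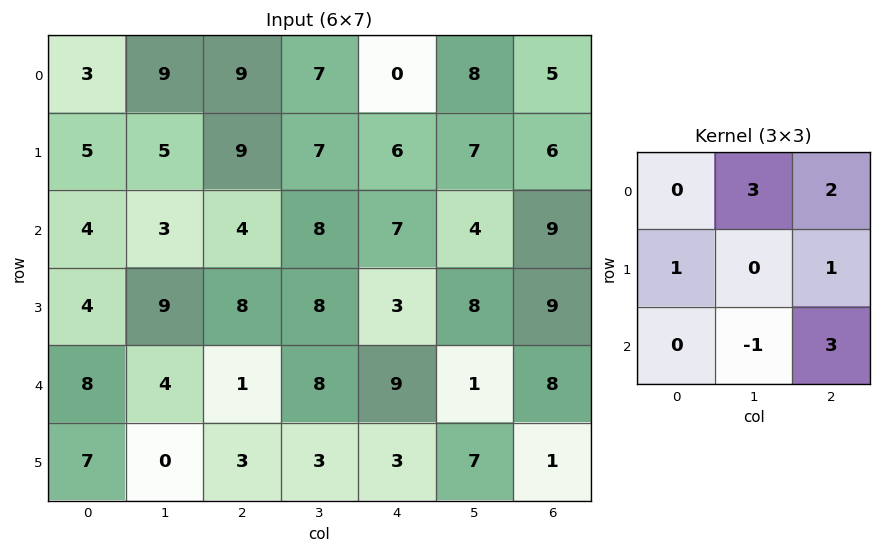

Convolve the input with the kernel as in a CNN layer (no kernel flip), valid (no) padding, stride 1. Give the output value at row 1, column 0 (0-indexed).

The receptive field on the input at this output position is [5 5 9 / 4 3 4 / 4 9 8]. Elementwise product with the kernel and sum: 5·3 + 9·2 + 4·1 + 4·1 + 9·-1 + 8·3.

56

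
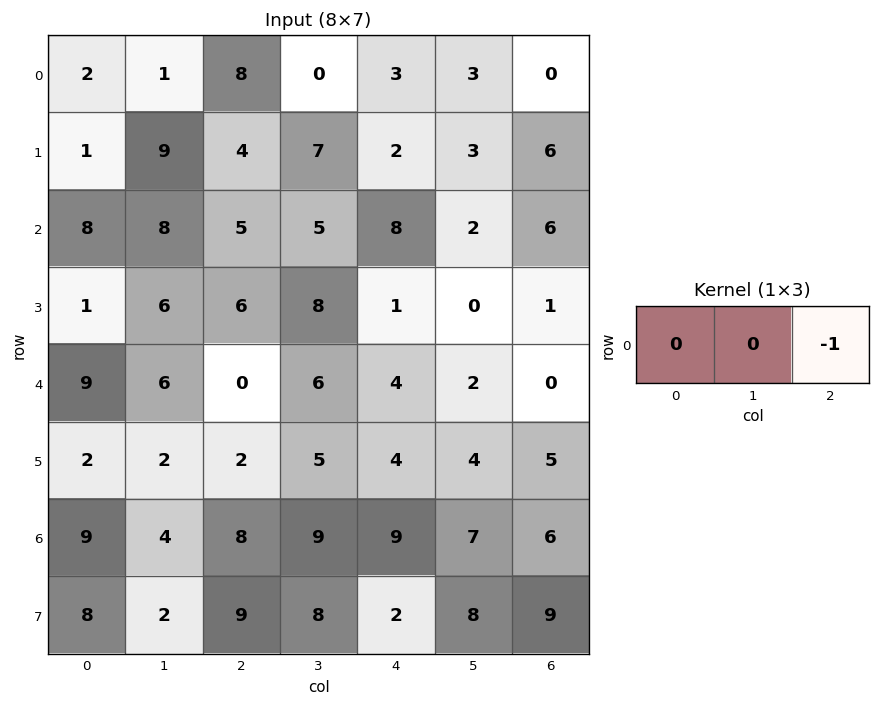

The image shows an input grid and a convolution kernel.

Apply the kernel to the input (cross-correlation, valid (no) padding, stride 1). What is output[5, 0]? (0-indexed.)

The receptive field on the input at this output position is [2 2 2]. Elementwise product with the kernel and sum: 2·-1.

-2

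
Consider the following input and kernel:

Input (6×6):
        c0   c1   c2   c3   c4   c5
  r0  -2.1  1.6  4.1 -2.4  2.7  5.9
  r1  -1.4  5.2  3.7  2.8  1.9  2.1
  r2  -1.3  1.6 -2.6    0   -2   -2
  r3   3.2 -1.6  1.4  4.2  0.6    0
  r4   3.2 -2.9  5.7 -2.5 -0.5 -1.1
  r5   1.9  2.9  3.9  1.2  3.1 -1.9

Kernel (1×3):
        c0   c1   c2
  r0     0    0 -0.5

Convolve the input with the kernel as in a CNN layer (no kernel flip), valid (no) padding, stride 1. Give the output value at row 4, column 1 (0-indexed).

1.25

The receptive field on the input at this output position is [-2.9 5.7 -2.5]. Elementwise product with the kernel and sum: -2.5·-0.5.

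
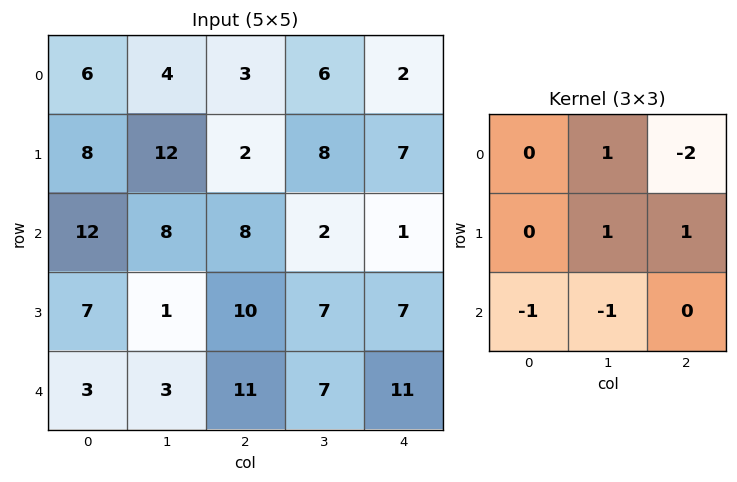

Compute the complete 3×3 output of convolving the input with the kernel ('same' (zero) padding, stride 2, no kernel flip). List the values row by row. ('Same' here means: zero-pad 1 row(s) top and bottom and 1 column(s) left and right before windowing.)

Output[0,0]: The receptive field on the zero-padded input at this output position is [0 0 0 / 0 6 4 / 0 8 12]. Elementwise product with the kernel and sum: 0·1 + 0·-2 + 6·1 + 4·1 + 0·-1 + 8·-1.
Output[0,1]: The receptive field on the zero-padded input at this output position is [0 0 0 / 4 3 6 / 12 2 8]. Elementwise product with the kernel and sum: 0·1 + 0·-2 + 3·1 + 6·1 + 12·-1 + 2·-1.

2 -5 -13
-3 -15 -6
11 14 18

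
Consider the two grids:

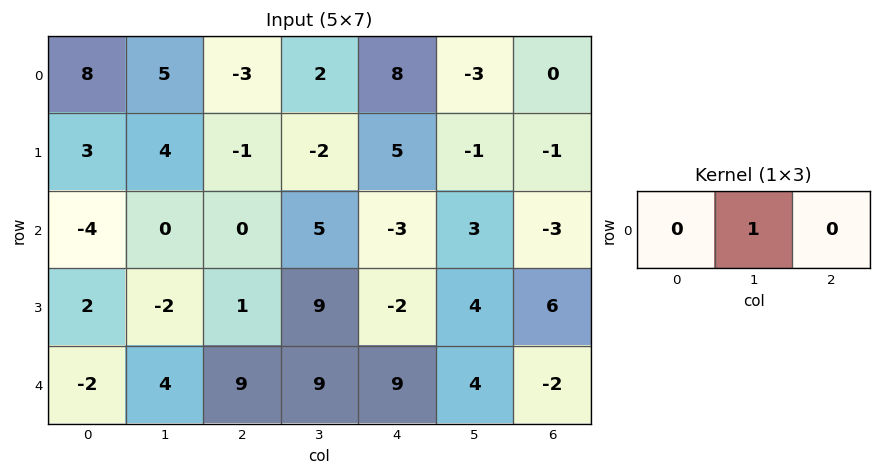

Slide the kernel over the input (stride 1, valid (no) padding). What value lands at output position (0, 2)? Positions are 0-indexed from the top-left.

2

The receptive field on the input at this output position is [-3 2 8]. Elementwise product with the kernel and sum: 2·1.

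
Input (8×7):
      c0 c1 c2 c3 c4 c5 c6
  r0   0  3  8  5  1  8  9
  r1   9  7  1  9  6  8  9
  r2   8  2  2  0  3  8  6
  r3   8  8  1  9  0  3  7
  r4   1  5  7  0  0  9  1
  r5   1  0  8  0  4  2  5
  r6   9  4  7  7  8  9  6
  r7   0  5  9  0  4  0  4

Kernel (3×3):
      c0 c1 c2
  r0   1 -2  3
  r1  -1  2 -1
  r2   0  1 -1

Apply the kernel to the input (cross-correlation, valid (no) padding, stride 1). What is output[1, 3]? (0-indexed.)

16

The receptive field on the input at this output position is [9 6 8 / 0 3 8 / 9 0 3]. Elementwise product with the kernel and sum: 9·1 + 6·-2 + 8·3 + 0·-1 + 3·2 + 8·-1 + 0·1 + 3·-1.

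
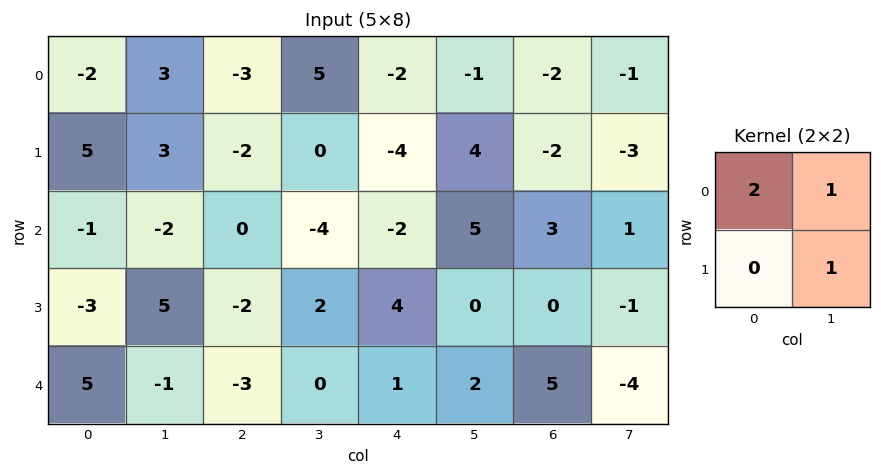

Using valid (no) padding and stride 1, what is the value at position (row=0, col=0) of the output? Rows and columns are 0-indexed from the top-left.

2

The receptive field on the input at this output position is [-2 3 / 5 3]. Elementwise product with the kernel and sum: -2·2 + 3·1 + 3·1.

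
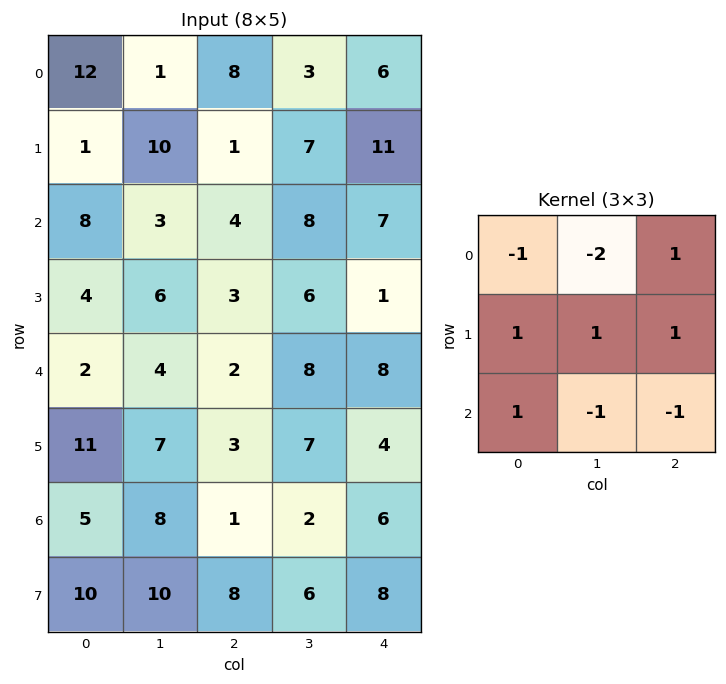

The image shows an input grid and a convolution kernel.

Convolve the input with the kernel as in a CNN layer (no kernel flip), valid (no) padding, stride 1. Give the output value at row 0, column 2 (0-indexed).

0

The receptive field on the input at this output position is [8 3 6 / 1 7 11 / 4 8 7]. Elementwise product with the kernel and sum: 8·-1 + 3·-2 + 6·1 + 1·1 + 7·1 + 11·1 + 4·1 + 8·-1 + 7·-1.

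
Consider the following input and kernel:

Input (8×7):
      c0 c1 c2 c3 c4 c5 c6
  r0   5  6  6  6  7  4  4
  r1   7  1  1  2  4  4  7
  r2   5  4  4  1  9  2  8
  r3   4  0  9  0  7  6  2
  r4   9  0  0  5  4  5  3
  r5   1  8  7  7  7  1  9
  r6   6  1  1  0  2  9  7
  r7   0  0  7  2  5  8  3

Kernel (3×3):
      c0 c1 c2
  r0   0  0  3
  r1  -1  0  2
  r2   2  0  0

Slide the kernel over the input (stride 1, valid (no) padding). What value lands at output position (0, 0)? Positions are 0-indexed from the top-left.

23

The receptive field on the input at this output position is [5 6 6 / 7 1 1 / 5 4 4]. Elementwise product with the kernel and sum: 6·3 + 7·-1 + 1·2 + 5·2.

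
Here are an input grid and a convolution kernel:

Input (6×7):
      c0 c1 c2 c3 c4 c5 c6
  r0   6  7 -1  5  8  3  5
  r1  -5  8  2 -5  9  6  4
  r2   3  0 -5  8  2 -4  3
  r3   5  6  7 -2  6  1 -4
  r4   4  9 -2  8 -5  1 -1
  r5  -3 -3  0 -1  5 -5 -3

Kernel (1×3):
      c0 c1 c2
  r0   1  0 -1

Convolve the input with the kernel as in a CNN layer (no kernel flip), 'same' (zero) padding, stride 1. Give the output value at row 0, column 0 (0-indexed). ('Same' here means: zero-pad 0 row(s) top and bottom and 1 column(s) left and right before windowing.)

-7

The receptive field on the zero-padded input at this output position is [0 6 7]. Elementwise product with the kernel and sum: 0·1 + 7·-1.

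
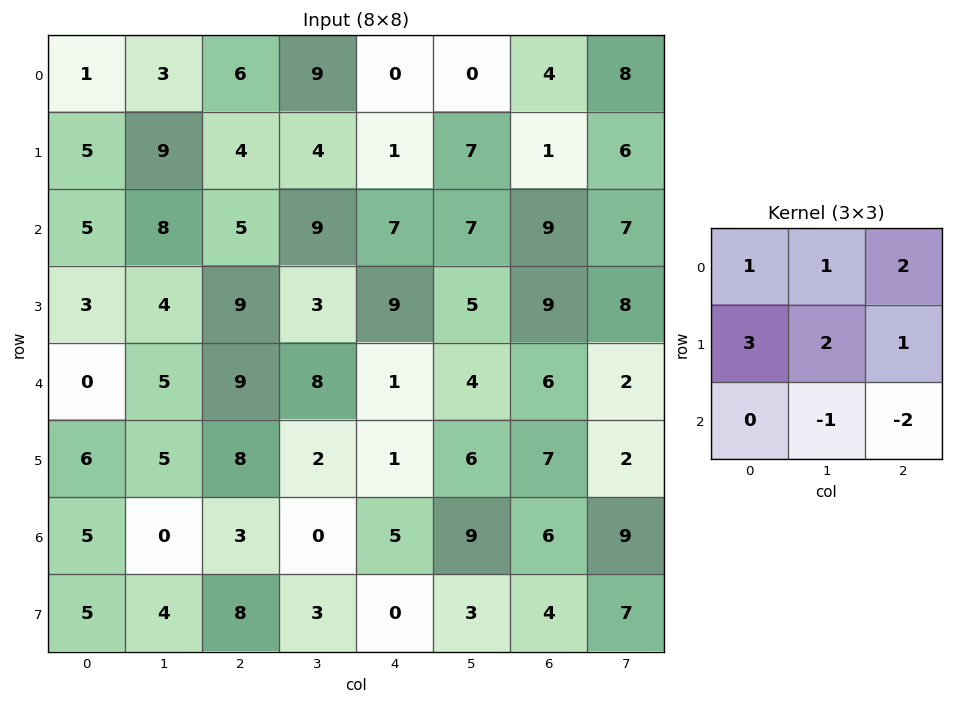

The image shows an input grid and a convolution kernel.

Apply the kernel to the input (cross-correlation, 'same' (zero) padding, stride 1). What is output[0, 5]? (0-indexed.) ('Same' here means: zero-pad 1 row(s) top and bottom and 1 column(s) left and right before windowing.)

The receptive field on the zero-padded input at this output position is [0 0 0 / 0 0 4 / 1 7 1]. Elementwise product with the kernel and sum: 0·1 + 0·1 + 0·2 + 0·3 + 0·2 + 4·1 + 7·-1 + 1·-2.

-5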